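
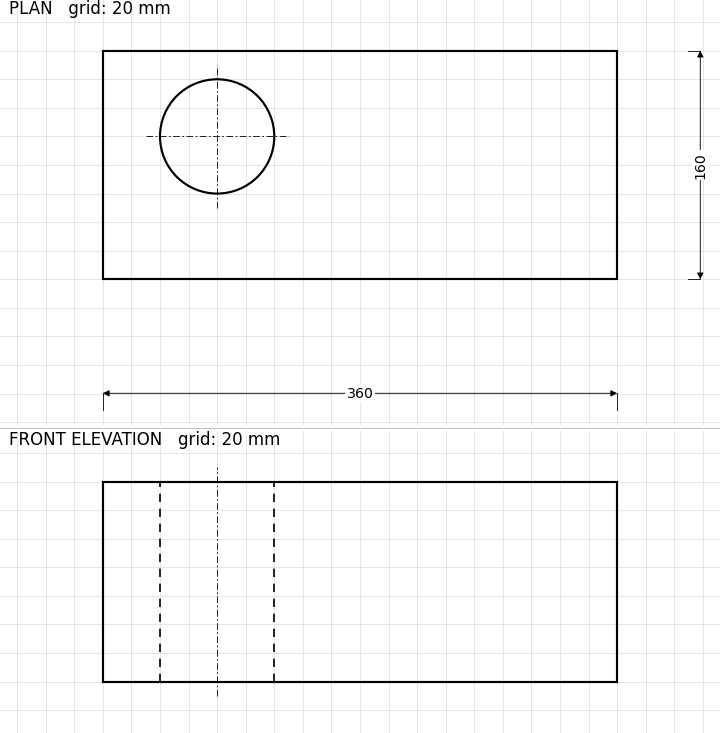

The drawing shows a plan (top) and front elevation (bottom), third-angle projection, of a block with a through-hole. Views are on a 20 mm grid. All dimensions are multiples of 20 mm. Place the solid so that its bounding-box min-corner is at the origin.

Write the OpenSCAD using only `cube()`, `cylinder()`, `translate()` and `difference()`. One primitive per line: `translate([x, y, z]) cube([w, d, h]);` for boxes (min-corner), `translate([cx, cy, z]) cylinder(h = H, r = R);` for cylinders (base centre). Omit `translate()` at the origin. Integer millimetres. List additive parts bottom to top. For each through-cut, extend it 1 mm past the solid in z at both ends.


difference() {
  cube([360, 160, 140]);
  translate([80, 100, -1]) cylinder(h = 142, r = 40);
}


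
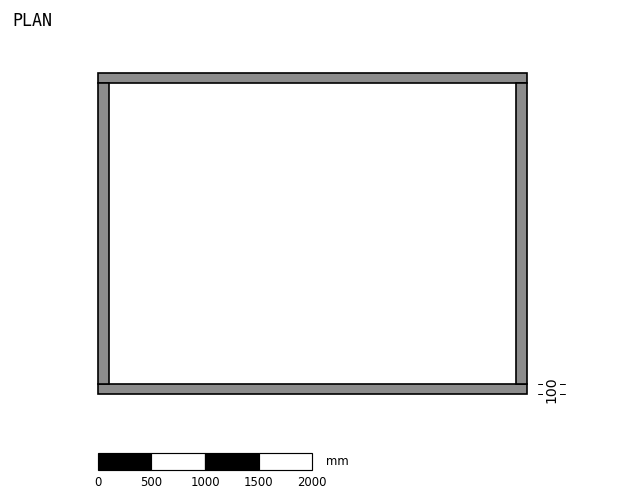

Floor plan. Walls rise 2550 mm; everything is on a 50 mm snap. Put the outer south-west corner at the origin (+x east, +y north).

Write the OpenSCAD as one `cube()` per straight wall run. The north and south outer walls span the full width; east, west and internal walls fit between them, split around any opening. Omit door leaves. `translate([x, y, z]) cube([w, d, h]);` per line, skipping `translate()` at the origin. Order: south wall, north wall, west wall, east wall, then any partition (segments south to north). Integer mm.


cube([4000, 100, 2550]);
translate([0, 2900, 0]) cube([4000, 100, 2550]);
translate([0, 100, 0]) cube([100, 2800, 2550]);
translate([3900, 100, 0]) cube([100, 2800, 2550]);


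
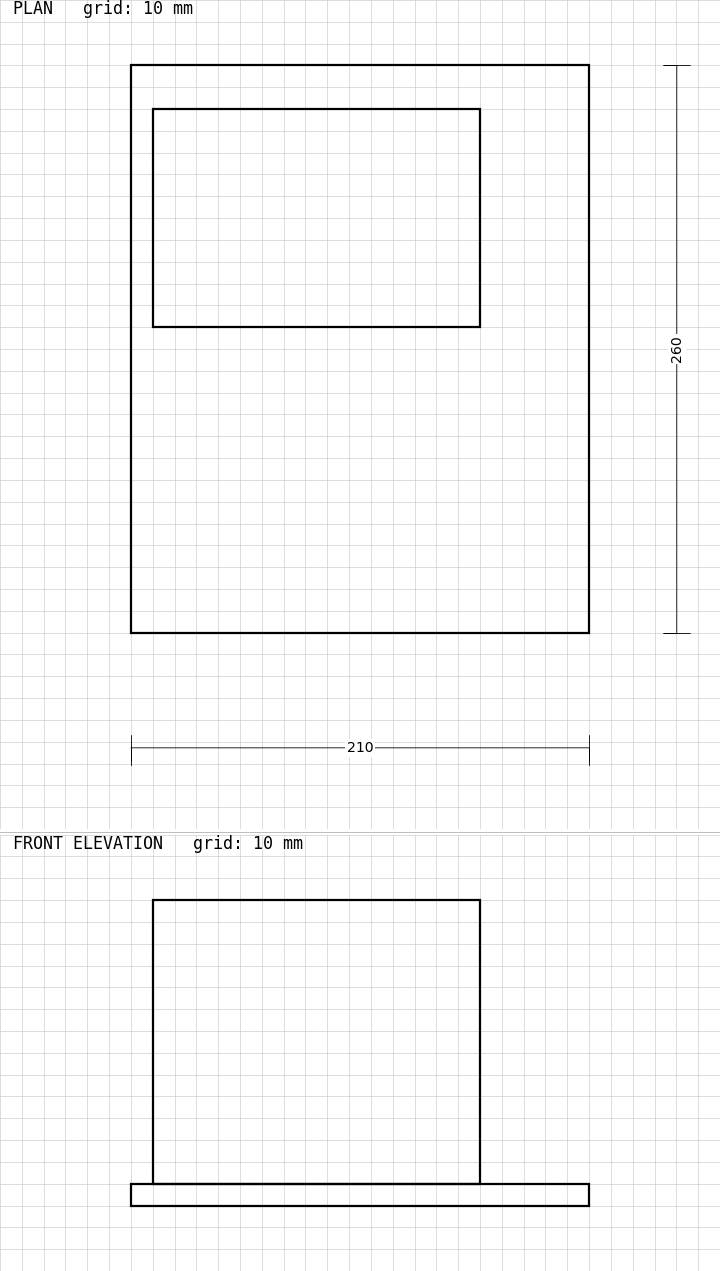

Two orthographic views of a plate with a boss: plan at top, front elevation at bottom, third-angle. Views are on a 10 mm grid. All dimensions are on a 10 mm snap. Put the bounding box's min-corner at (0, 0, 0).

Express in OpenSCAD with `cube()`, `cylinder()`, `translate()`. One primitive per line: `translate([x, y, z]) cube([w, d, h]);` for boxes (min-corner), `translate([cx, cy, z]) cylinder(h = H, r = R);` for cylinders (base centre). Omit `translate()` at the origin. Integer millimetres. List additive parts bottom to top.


cube([210, 260, 10]);
translate([10, 140, 10]) cube([150, 100, 130]);


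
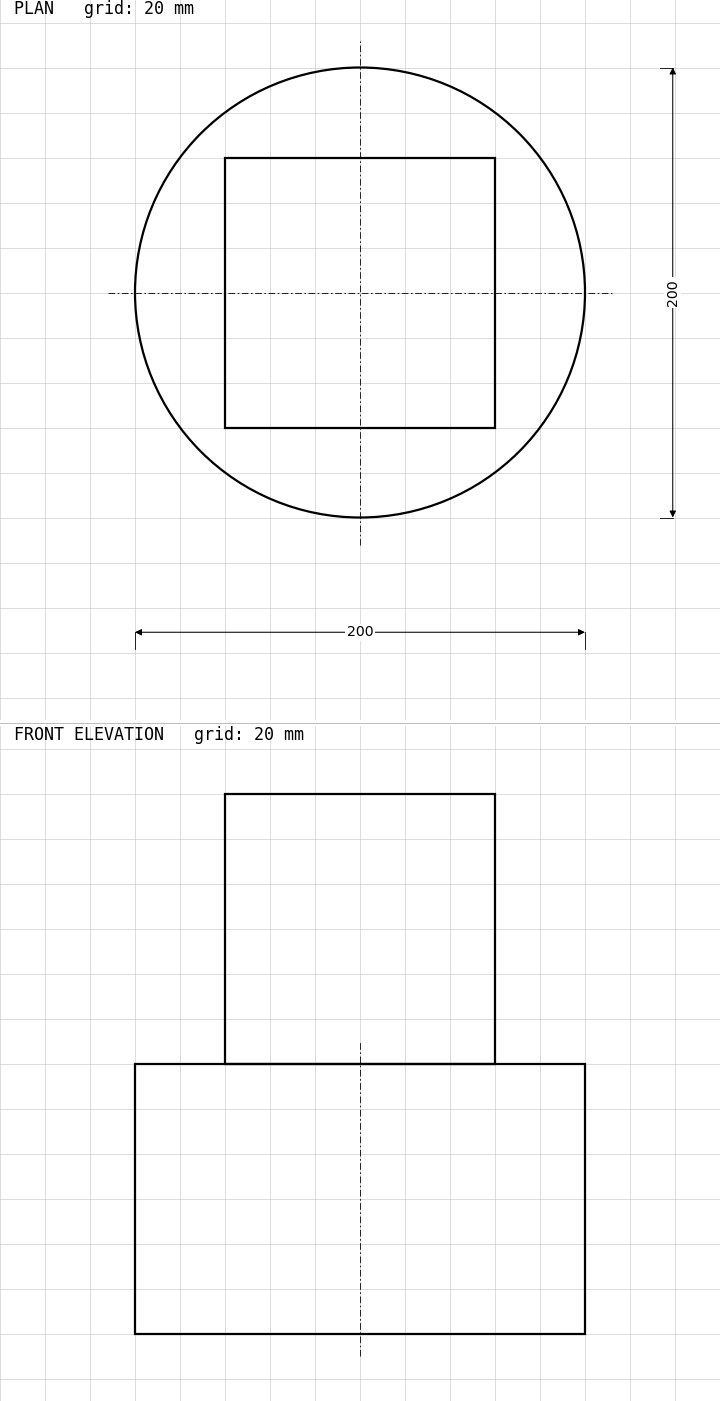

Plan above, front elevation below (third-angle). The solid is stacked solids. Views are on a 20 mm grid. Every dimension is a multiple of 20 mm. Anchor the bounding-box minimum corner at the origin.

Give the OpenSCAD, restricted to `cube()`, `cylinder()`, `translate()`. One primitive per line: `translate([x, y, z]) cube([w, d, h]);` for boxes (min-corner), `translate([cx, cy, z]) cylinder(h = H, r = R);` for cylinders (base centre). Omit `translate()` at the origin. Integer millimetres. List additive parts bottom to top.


translate([100, 100, 0]) cylinder(h = 120, r = 100);
translate([40, 40, 120]) cube([120, 120, 120]);


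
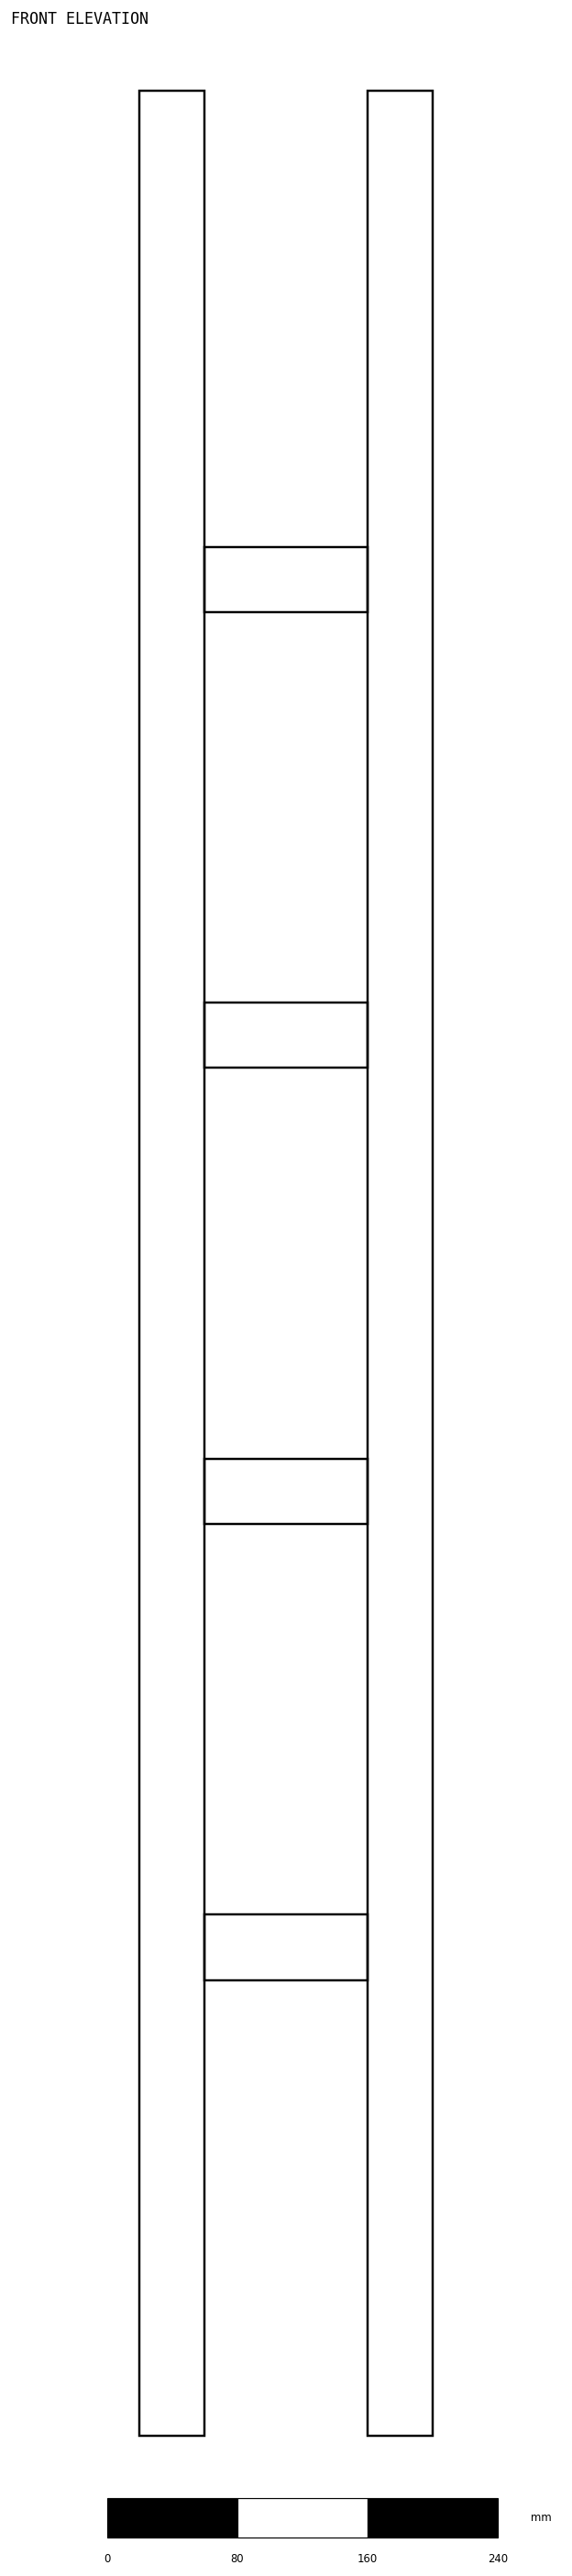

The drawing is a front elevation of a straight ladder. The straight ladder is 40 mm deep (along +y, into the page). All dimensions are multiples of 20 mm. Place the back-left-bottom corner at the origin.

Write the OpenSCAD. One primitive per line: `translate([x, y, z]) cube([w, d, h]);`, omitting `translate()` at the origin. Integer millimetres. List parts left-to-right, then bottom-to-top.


cube([40, 40, 1440]);
translate([40, 0, 280]) cube([100, 40, 40]);
translate([40, 0, 560]) cube([100, 40, 40]);
translate([40, 0, 840]) cube([100, 40, 40]);
translate([40, 0, 1120]) cube([100, 40, 40]);
translate([140, 0, 0]) cube([40, 40, 1440]);


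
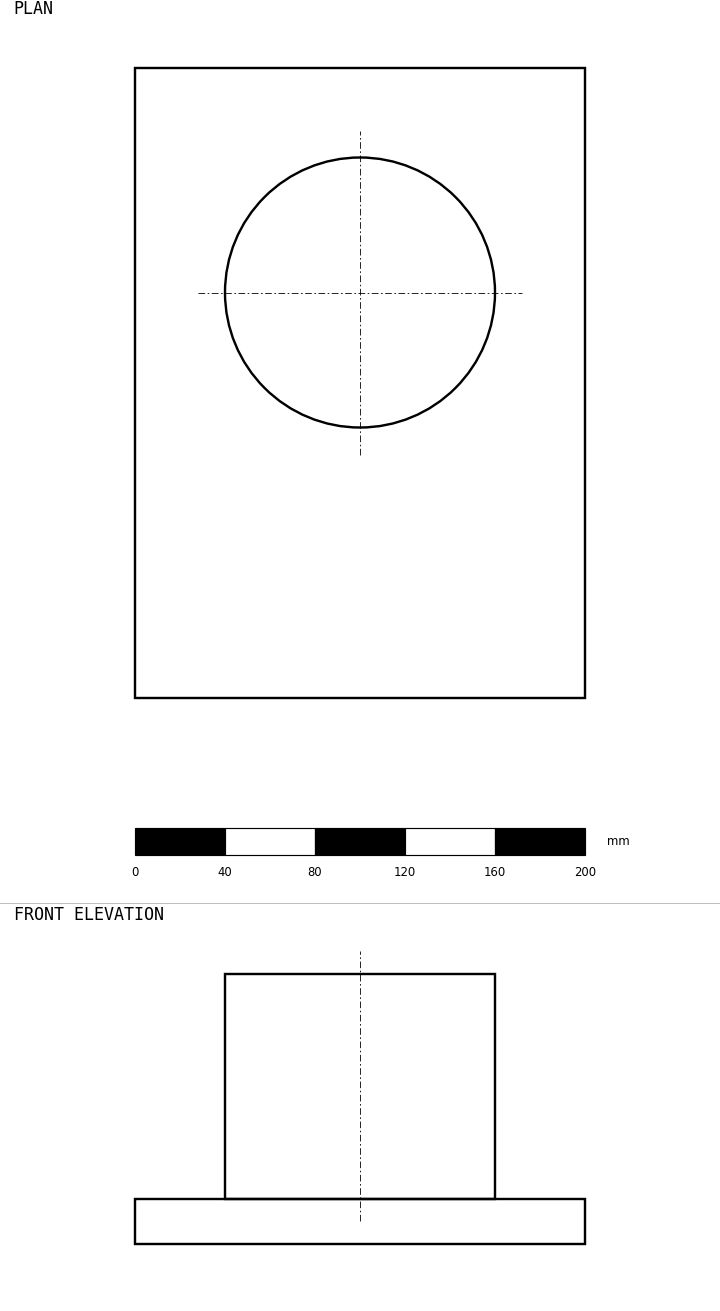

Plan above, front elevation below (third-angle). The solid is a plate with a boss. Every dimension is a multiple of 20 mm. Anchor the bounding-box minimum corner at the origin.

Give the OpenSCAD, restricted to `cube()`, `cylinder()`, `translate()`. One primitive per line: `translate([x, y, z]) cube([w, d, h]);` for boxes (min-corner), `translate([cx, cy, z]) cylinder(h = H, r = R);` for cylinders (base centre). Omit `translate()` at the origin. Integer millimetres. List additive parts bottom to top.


cube([200, 280, 20]);
translate([100, 180, 20]) cylinder(h = 100, r = 60);


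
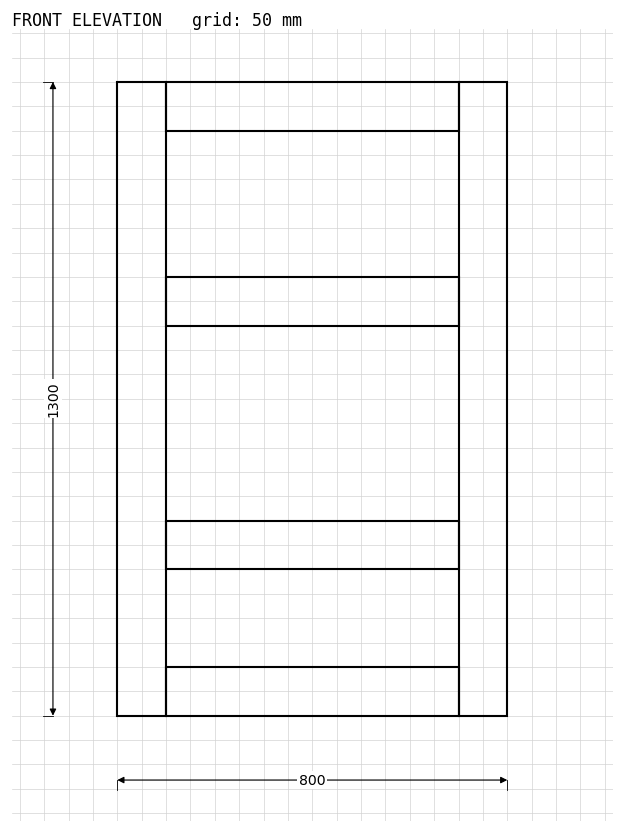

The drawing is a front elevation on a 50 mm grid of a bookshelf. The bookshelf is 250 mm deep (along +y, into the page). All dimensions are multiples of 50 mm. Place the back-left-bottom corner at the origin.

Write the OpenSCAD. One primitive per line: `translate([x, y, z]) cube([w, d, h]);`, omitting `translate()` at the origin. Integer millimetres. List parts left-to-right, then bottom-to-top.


cube([100, 250, 1300]);
translate([100, 0, 0]) cube([600, 250, 100]);
translate([100, 0, 300]) cube([600, 250, 100]);
translate([100, 0, 800]) cube([600, 250, 100]);
translate([100, 0, 1200]) cube([600, 250, 100]);
translate([700, 0, 0]) cube([100, 250, 1300]);


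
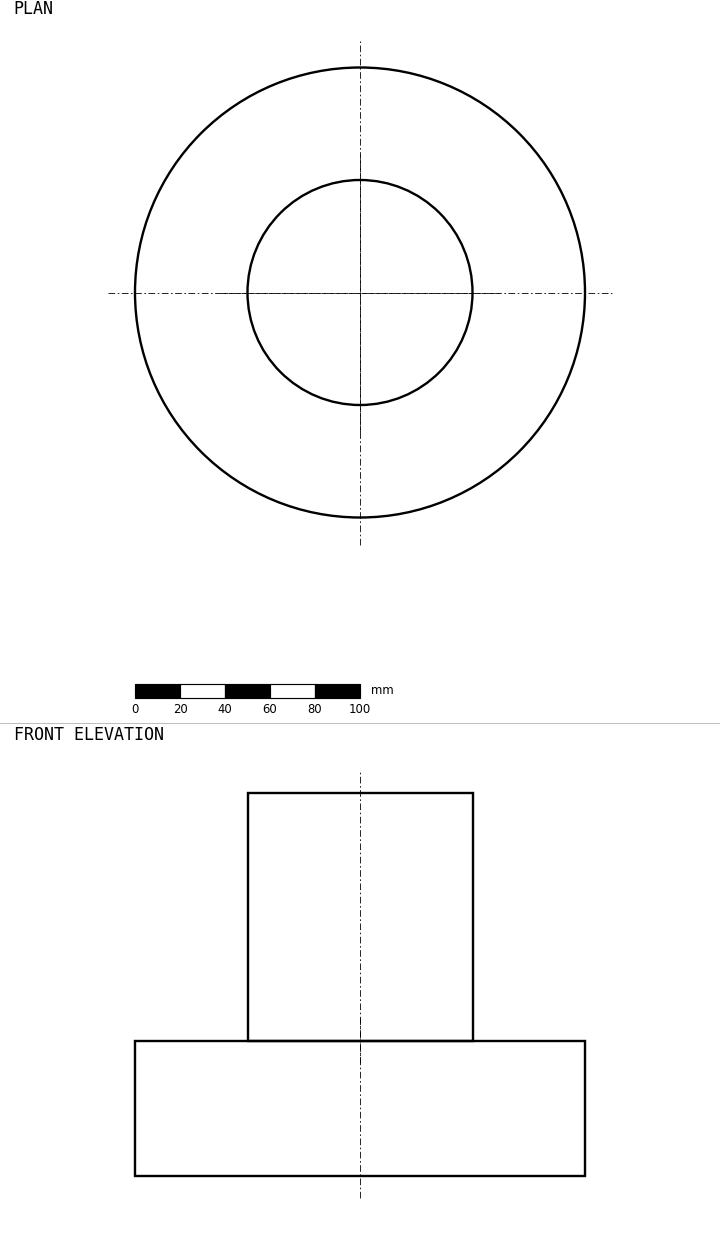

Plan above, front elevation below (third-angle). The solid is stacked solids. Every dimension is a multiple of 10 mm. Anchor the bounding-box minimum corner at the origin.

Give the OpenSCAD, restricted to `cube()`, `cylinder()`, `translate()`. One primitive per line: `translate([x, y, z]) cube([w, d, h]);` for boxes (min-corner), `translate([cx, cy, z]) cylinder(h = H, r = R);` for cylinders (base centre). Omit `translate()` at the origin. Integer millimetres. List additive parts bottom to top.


translate([100, 100, 0]) cylinder(h = 60, r = 100);
translate([100, 100, 60]) cylinder(h = 110, r = 50);


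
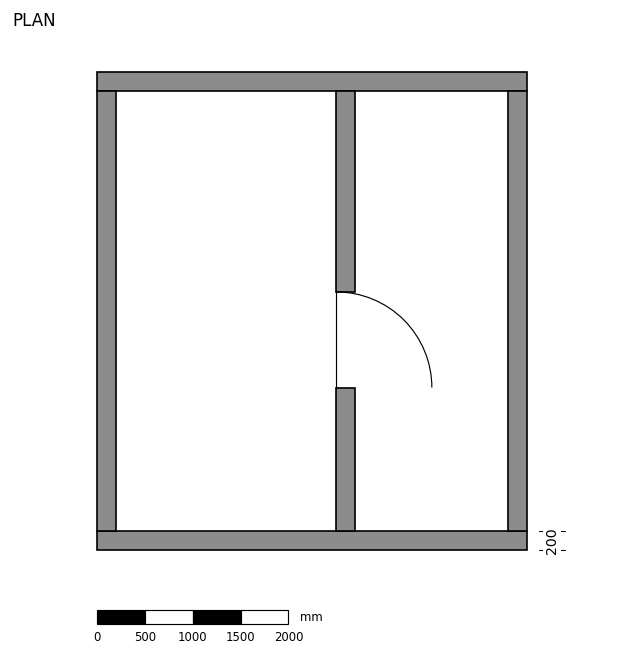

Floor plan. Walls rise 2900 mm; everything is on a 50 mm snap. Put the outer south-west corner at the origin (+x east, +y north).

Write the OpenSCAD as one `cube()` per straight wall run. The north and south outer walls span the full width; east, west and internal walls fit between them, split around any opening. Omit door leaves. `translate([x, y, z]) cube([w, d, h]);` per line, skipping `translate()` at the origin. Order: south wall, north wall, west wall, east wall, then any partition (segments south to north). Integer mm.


cube([4500, 200, 2900]);
translate([0, 4800, 0]) cube([4500, 200, 2900]);
translate([0, 200, 0]) cube([200, 4600, 2900]);
translate([4300, 200, 0]) cube([200, 4600, 2900]);
translate([2500, 200, 0]) cube([200, 1500, 2900]);
translate([2500, 2700, 0]) cube([200, 2100, 2900]);


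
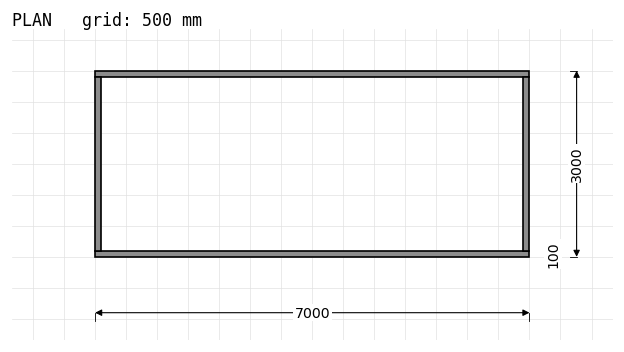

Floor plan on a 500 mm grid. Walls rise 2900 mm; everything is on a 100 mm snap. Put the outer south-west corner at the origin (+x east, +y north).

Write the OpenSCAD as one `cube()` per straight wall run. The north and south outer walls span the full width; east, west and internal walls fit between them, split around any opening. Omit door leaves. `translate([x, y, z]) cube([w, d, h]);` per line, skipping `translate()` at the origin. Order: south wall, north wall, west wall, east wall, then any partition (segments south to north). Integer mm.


cube([7000, 100, 2900]);
translate([0, 2900, 0]) cube([7000, 100, 2900]);
translate([0, 100, 0]) cube([100, 2800, 2900]);
translate([6900, 100, 0]) cube([100, 2800, 2900]);


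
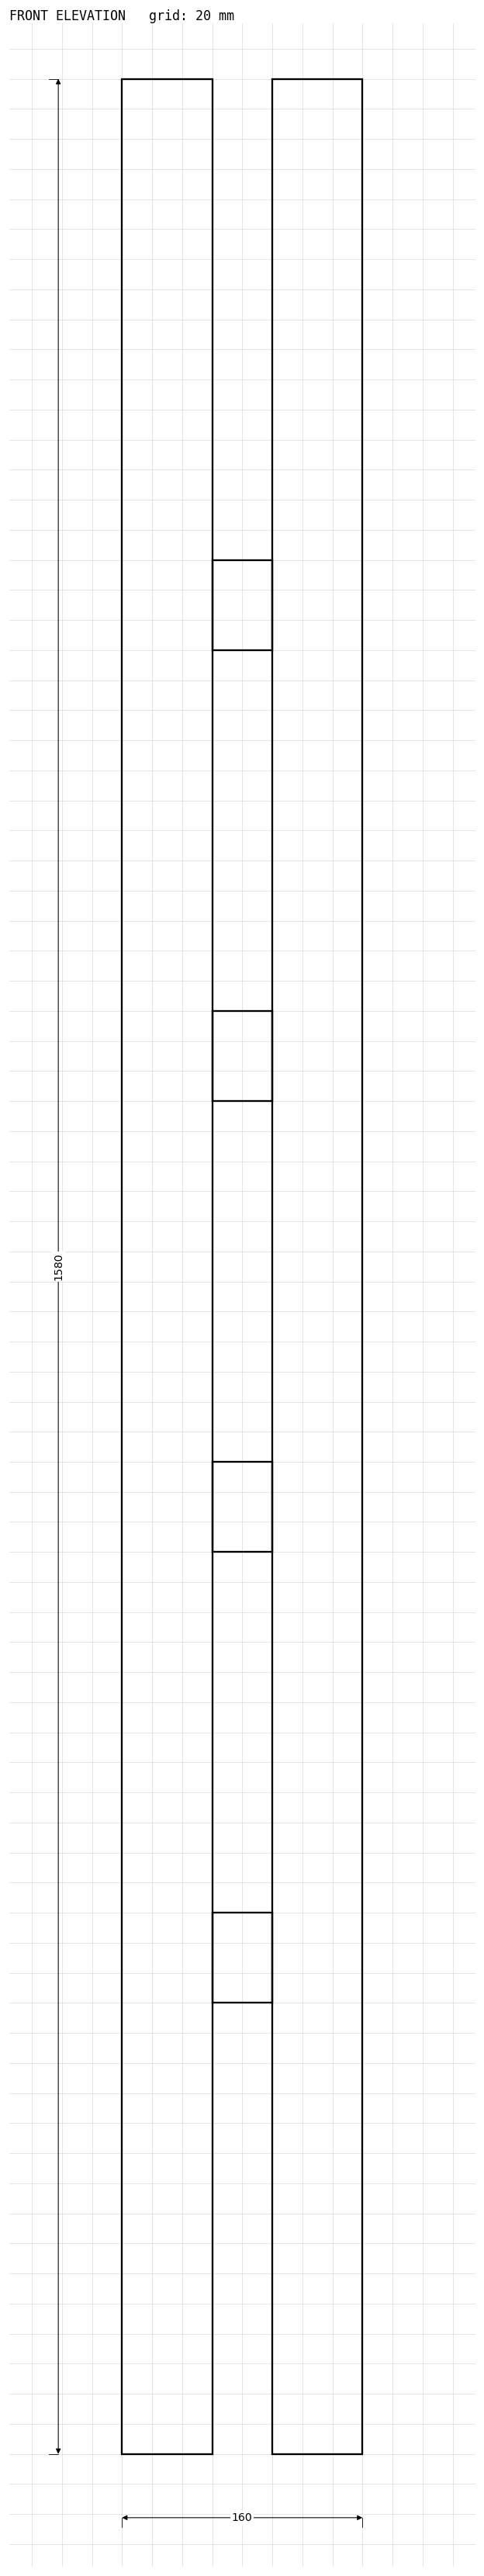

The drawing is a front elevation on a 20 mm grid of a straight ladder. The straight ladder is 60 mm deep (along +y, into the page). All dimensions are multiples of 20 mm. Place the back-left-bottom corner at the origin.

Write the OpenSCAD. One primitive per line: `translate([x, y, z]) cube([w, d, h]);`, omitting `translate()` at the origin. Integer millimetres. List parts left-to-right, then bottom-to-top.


cube([60, 60, 1580]);
translate([60, 0, 300]) cube([40, 60, 60]);
translate([60, 0, 600]) cube([40, 60, 60]);
translate([60, 0, 900]) cube([40, 60, 60]);
translate([60, 0, 1200]) cube([40, 60, 60]);
translate([100, 0, 0]) cube([60, 60, 1580]);


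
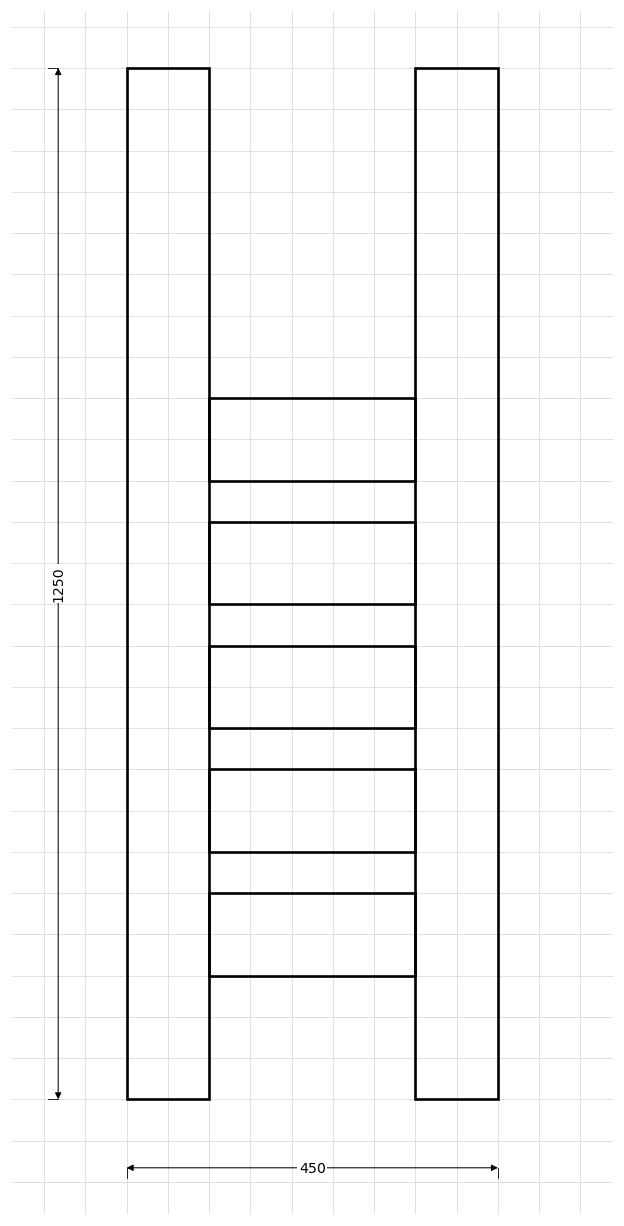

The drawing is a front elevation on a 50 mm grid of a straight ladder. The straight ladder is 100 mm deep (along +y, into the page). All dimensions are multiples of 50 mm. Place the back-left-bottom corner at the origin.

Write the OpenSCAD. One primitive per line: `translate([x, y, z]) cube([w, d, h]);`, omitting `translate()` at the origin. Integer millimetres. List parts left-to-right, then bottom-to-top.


cube([100, 100, 1250]);
translate([100, 0, 150]) cube([250, 100, 100]);
translate([100, 0, 300]) cube([250, 100, 100]);
translate([100, 0, 450]) cube([250, 100, 100]);
translate([100, 0, 600]) cube([250, 100, 100]);
translate([100, 0, 750]) cube([250, 100, 100]);
translate([350, 0, 0]) cube([100, 100, 1250]);


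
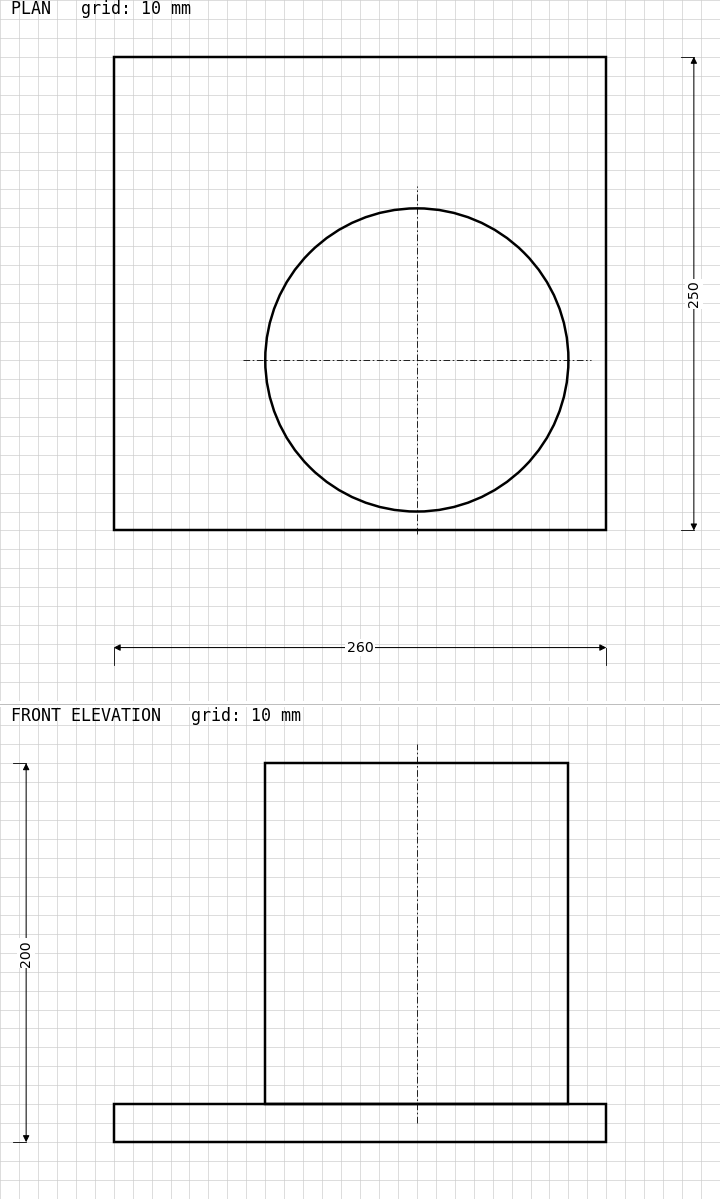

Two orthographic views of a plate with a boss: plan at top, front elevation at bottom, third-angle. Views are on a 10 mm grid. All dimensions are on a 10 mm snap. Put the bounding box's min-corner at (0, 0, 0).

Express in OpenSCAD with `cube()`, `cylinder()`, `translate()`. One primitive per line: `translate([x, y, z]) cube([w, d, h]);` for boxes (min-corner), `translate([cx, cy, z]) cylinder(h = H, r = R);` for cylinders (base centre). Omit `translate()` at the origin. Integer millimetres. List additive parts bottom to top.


cube([260, 250, 20]);
translate([160, 90, 20]) cylinder(h = 180, r = 80);


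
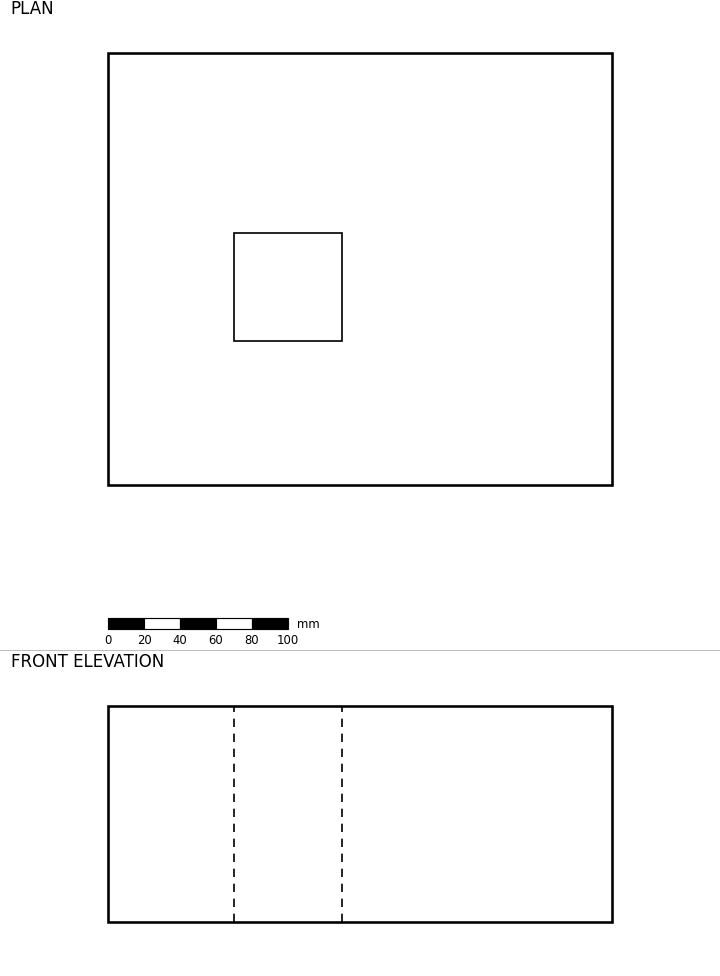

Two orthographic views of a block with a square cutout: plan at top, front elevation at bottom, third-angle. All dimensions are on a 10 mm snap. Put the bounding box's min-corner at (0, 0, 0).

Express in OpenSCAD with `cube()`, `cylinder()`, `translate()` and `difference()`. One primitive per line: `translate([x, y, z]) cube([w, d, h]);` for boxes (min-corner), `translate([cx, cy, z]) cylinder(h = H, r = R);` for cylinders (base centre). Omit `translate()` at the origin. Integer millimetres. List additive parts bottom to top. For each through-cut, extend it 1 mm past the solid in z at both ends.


difference() {
  cube([280, 240, 120]);
  translate([70, 80, -1]) cube([60, 60, 122]);
}


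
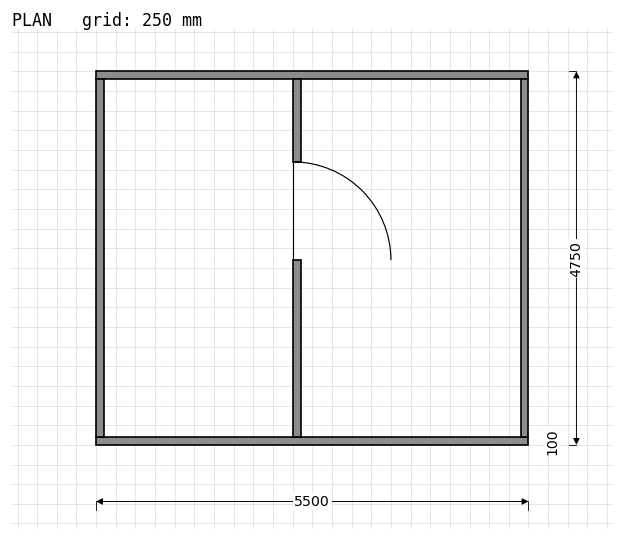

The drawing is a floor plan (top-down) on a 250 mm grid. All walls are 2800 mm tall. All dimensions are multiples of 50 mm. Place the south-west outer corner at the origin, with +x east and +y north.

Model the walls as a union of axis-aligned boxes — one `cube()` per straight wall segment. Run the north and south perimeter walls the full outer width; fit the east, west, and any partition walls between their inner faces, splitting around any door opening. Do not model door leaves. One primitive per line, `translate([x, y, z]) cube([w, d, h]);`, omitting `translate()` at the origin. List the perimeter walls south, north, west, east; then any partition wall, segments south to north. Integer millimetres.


cube([5500, 100, 2800]);
translate([0, 4650, 0]) cube([5500, 100, 2800]);
translate([0, 100, 0]) cube([100, 4550, 2800]);
translate([5400, 100, 0]) cube([100, 4550, 2800]);
translate([2500, 100, 0]) cube([100, 2250, 2800]);
translate([2500, 3600, 0]) cube([100, 1050, 2800]);


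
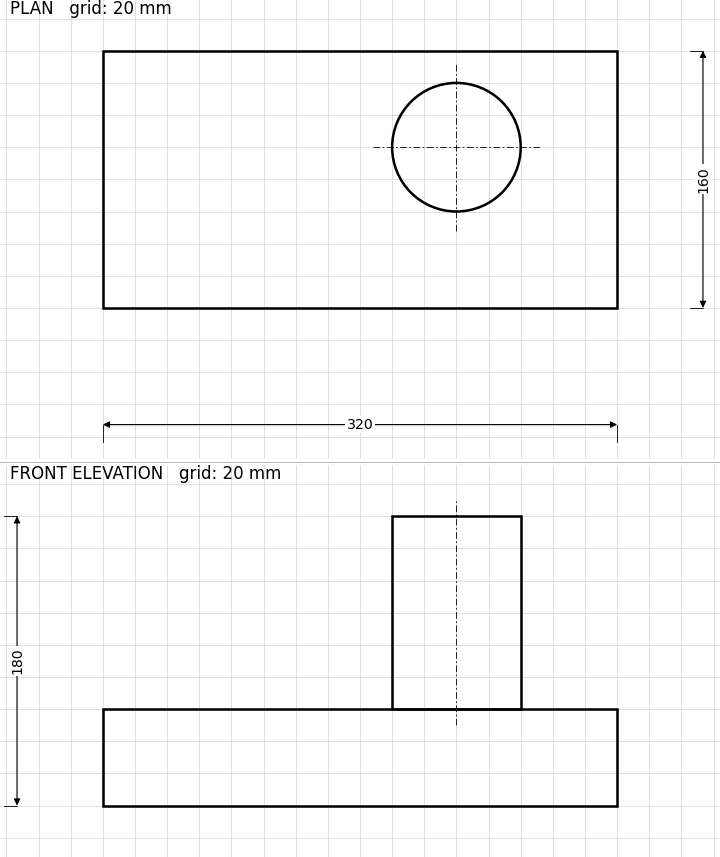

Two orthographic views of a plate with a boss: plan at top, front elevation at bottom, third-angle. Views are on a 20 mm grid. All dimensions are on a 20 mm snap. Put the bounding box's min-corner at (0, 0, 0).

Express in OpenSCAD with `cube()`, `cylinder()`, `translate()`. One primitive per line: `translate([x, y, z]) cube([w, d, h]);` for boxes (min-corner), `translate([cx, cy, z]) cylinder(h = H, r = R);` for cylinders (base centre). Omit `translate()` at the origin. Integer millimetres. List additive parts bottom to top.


cube([320, 160, 60]);
translate([220, 100, 60]) cylinder(h = 120, r = 40);


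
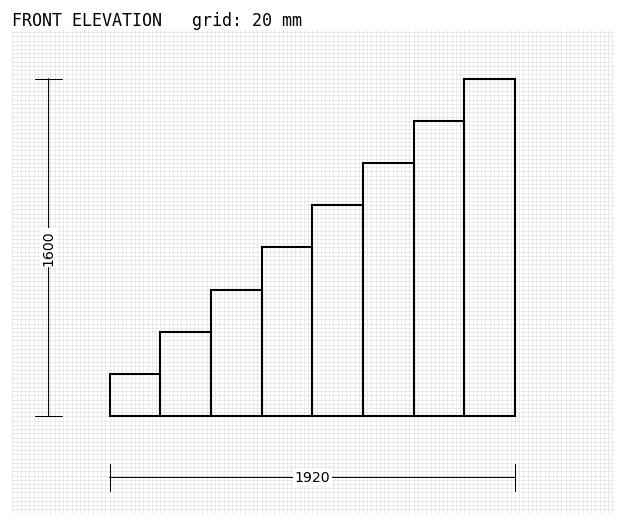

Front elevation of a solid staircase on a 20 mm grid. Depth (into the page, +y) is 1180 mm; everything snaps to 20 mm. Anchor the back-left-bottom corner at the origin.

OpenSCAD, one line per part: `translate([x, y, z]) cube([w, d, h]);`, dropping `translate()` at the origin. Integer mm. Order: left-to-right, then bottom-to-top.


cube([240, 1180, 200]);
translate([240, 0, 0]) cube([240, 1180, 400]);
translate([480, 0, 0]) cube([240, 1180, 600]);
translate([720, 0, 0]) cube([240, 1180, 800]);
translate([960, 0, 0]) cube([240, 1180, 1000]);
translate([1200, 0, 0]) cube([240, 1180, 1200]);
translate([1440, 0, 0]) cube([240, 1180, 1400]);
translate([1680, 0, 0]) cube([240, 1180, 1600]);


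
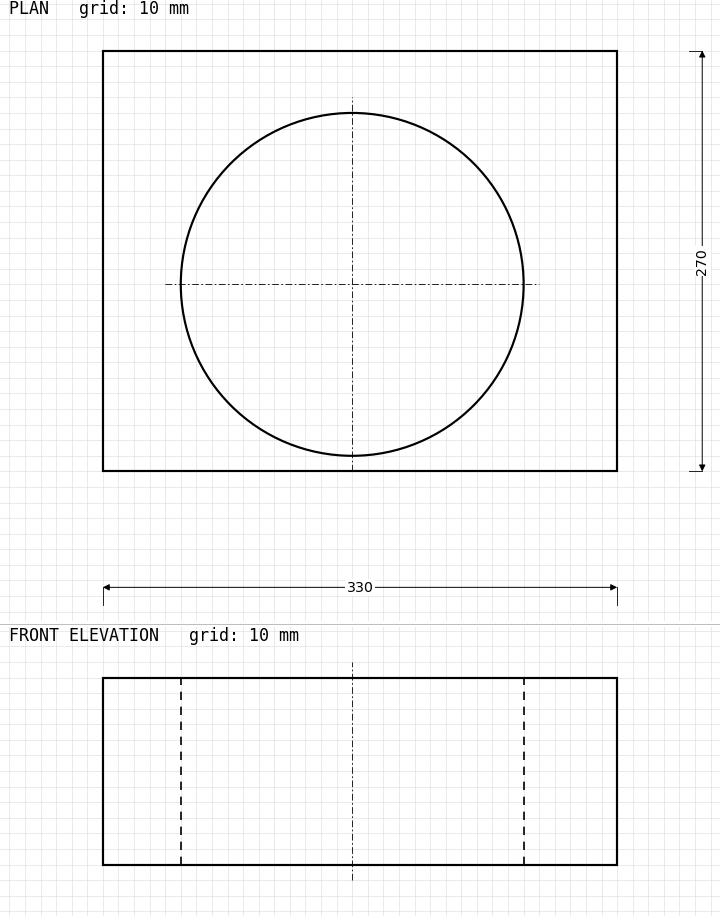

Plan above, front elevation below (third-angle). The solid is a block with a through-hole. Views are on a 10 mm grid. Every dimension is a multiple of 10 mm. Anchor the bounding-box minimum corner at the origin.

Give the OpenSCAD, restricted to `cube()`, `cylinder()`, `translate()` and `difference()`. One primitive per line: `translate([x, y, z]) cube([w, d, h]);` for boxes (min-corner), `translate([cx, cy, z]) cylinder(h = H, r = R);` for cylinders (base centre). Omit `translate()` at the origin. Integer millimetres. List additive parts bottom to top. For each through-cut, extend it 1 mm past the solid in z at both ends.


difference() {
  cube([330, 270, 120]);
  translate([160, 120, -1]) cylinder(h = 122, r = 110);
}


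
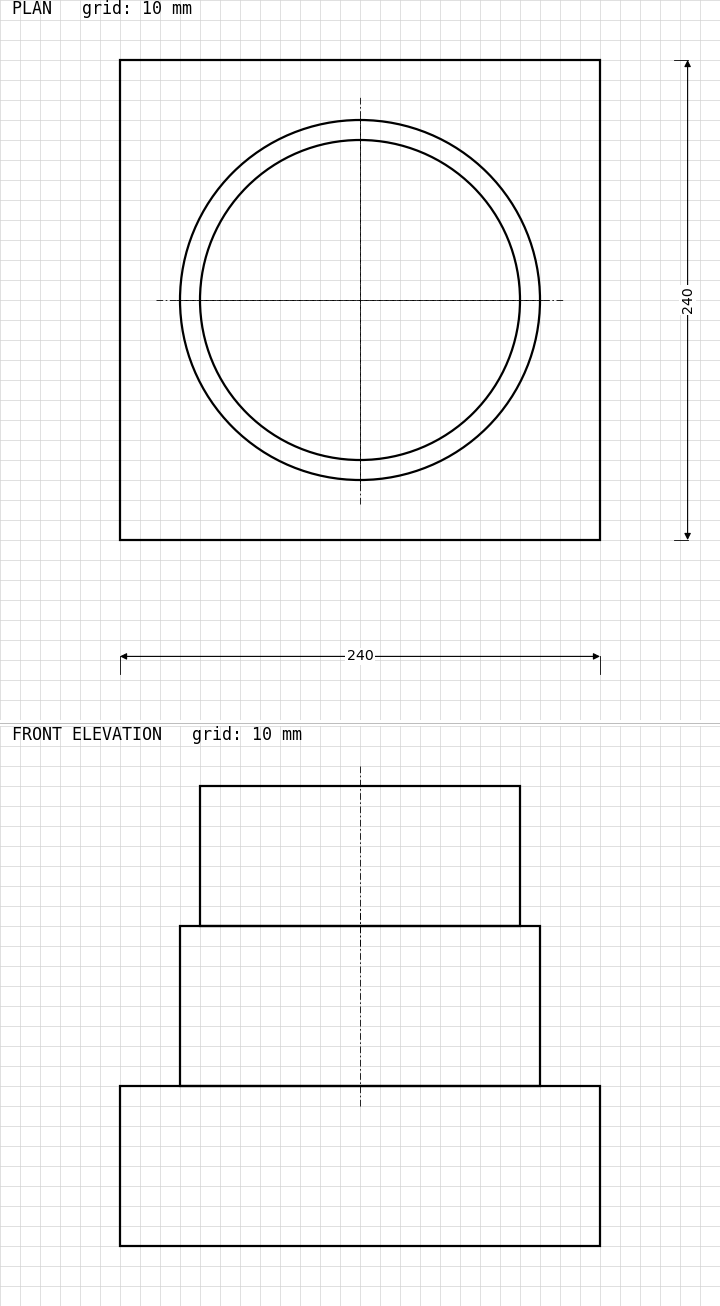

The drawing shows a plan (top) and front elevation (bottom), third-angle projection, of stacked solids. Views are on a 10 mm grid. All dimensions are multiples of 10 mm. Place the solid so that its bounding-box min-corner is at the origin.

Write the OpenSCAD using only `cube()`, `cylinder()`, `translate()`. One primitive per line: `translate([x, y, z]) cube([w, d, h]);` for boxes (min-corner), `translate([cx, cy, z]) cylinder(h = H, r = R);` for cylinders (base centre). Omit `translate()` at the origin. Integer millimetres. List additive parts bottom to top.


cube([240, 240, 80]);
translate([120, 120, 80]) cylinder(h = 80, r = 90);
translate([120, 120, 160]) cylinder(h = 70, r = 80);


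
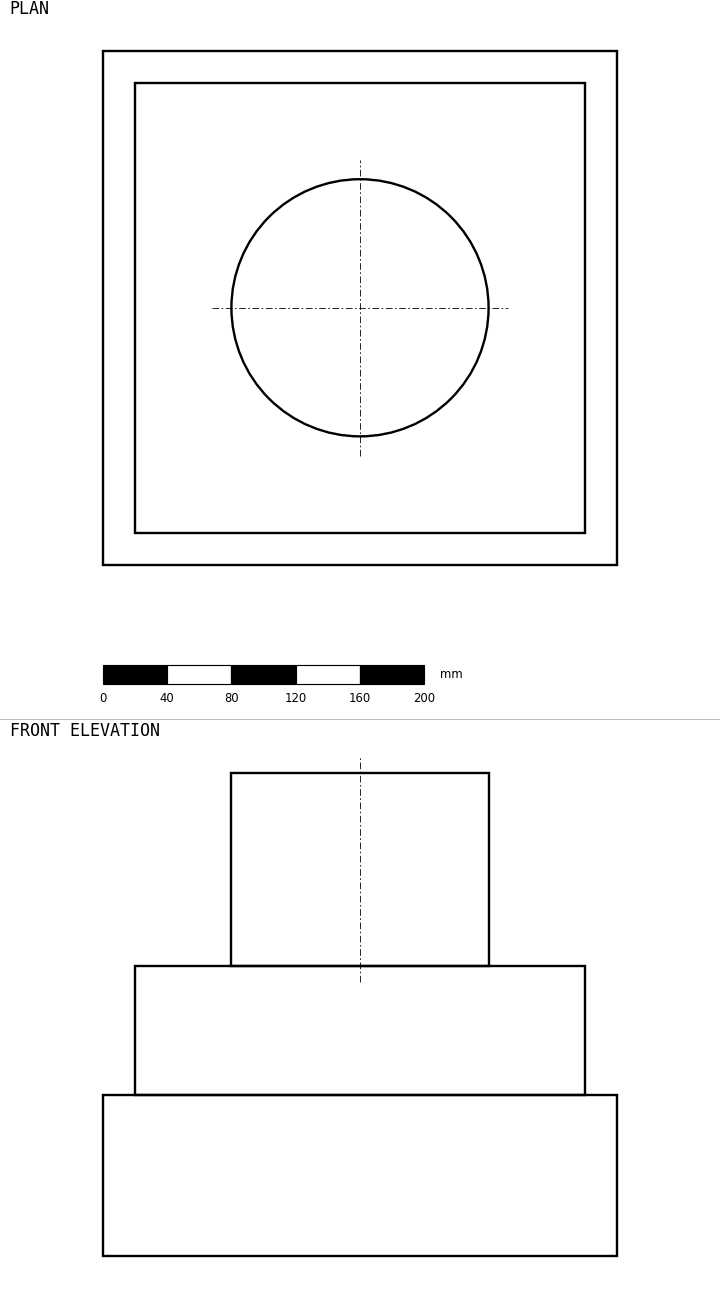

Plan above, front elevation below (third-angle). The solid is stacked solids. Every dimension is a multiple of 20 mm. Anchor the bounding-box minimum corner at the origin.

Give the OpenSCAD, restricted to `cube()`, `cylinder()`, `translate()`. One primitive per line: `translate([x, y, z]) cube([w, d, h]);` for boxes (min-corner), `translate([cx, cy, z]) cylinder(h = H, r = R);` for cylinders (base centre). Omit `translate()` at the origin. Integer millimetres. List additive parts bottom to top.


cube([320, 320, 100]);
translate([20, 20, 100]) cube([280, 280, 80]);
translate([160, 160, 180]) cylinder(h = 120, r = 80);


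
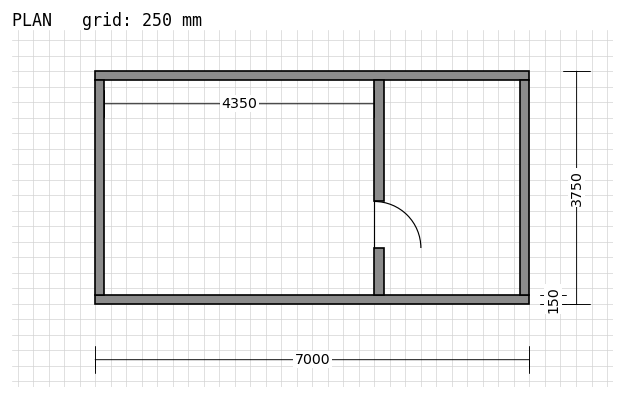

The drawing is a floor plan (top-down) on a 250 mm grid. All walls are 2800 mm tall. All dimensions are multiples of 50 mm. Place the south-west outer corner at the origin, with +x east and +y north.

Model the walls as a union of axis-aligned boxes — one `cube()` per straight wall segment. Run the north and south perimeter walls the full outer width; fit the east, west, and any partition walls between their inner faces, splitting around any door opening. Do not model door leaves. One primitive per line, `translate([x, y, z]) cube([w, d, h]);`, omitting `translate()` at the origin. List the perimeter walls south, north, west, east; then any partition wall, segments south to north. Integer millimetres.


cube([7000, 150, 2800]);
translate([0, 3600, 0]) cube([7000, 150, 2800]);
translate([0, 150, 0]) cube([150, 3450, 2800]);
translate([6850, 150, 0]) cube([150, 3450, 2800]);
translate([4500, 150, 0]) cube([150, 750, 2800]);
translate([4500, 1650, 0]) cube([150, 1950, 2800]);


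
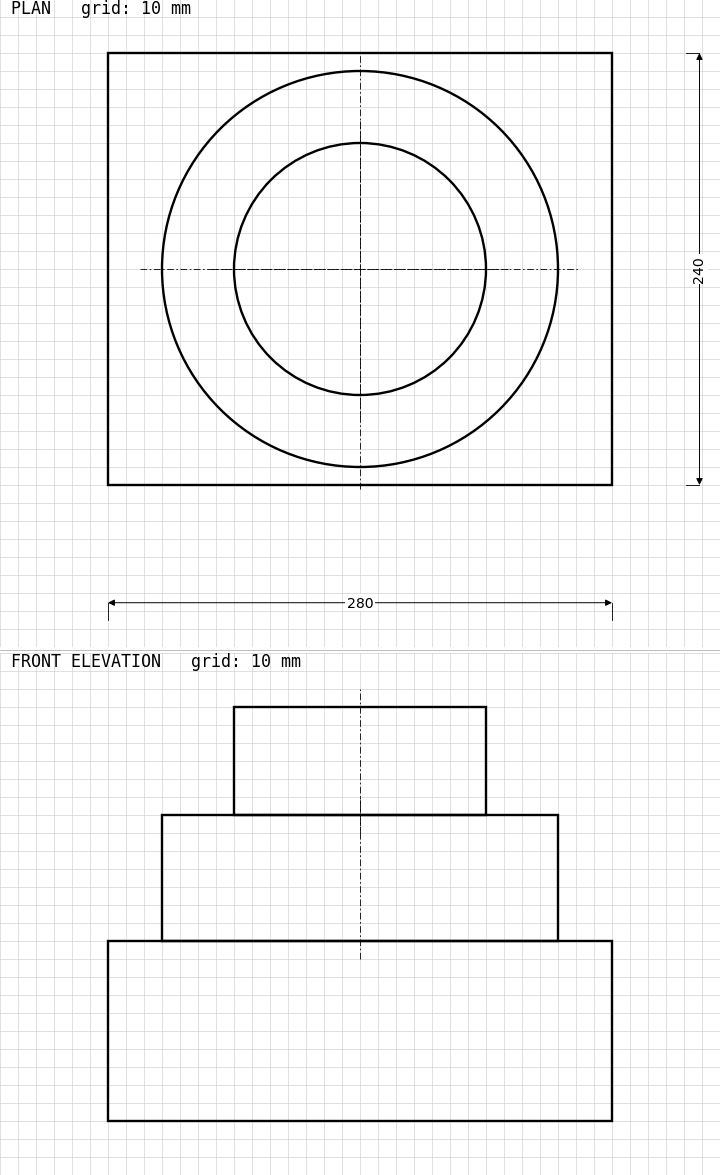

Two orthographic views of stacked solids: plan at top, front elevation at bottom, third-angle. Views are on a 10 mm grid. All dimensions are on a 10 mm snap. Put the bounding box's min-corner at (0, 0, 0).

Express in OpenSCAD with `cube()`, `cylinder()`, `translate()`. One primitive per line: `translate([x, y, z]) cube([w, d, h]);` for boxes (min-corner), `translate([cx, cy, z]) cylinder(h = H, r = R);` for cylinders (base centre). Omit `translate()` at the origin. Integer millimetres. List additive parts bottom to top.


cube([280, 240, 100]);
translate([140, 120, 100]) cylinder(h = 70, r = 110);
translate([140, 120, 170]) cylinder(h = 60, r = 70);


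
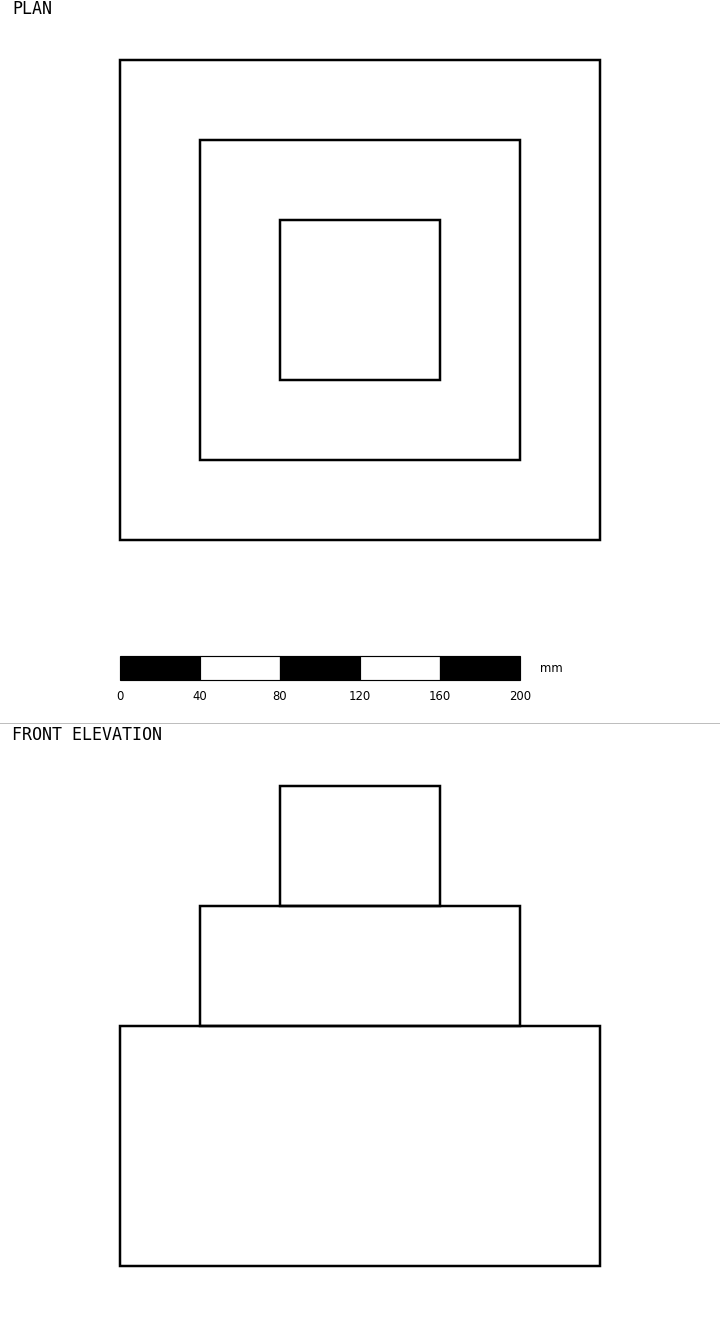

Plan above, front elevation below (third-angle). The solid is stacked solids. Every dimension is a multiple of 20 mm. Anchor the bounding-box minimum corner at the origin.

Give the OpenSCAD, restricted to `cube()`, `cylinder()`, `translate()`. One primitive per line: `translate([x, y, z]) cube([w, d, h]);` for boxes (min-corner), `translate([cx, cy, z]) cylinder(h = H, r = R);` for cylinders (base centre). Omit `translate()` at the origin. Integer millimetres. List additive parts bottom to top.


cube([240, 240, 120]);
translate([40, 40, 120]) cube([160, 160, 60]);
translate([80, 80, 180]) cube([80, 80, 60]);


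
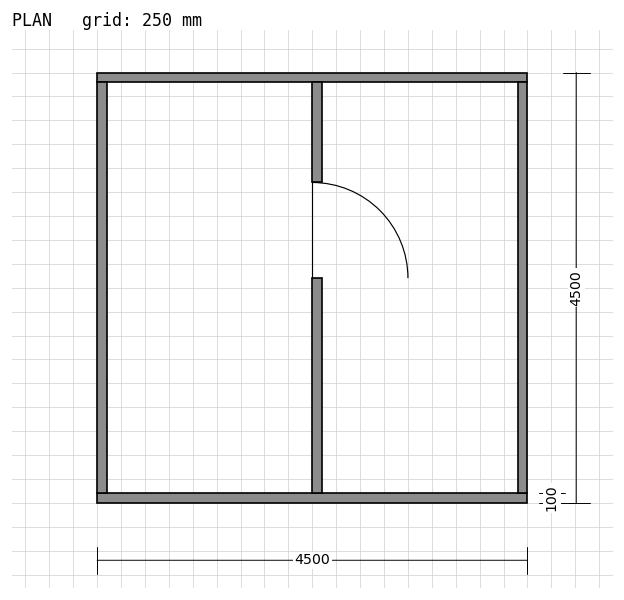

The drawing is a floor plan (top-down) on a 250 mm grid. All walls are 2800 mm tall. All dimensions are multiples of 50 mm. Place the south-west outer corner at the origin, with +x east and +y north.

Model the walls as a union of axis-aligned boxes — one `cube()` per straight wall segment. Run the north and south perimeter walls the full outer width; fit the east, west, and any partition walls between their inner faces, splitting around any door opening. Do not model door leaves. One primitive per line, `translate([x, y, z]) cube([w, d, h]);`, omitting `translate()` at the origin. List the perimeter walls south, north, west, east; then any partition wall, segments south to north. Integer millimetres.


cube([4500, 100, 2800]);
translate([0, 4400, 0]) cube([4500, 100, 2800]);
translate([0, 100, 0]) cube([100, 4300, 2800]);
translate([4400, 100, 0]) cube([100, 4300, 2800]);
translate([2250, 100, 0]) cube([100, 2250, 2800]);
translate([2250, 3350, 0]) cube([100, 1050, 2800]);


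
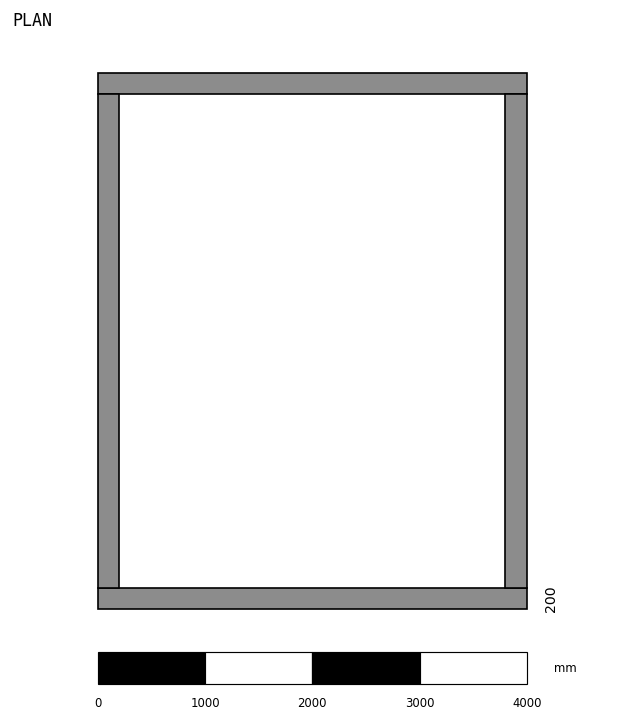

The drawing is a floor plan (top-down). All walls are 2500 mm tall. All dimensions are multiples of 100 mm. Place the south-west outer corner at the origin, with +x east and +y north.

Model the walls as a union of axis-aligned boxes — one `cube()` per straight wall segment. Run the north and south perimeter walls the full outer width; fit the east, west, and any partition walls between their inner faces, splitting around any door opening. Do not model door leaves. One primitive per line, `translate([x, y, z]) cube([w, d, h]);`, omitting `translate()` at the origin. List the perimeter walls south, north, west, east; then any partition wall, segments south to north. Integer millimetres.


cube([4000, 200, 2500]);
translate([0, 4800, 0]) cube([4000, 200, 2500]);
translate([0, 200, 0]) cube([200, 4600, 2500]);
translate([3800, 200, 0]) cube([200, 4600, 2500]);


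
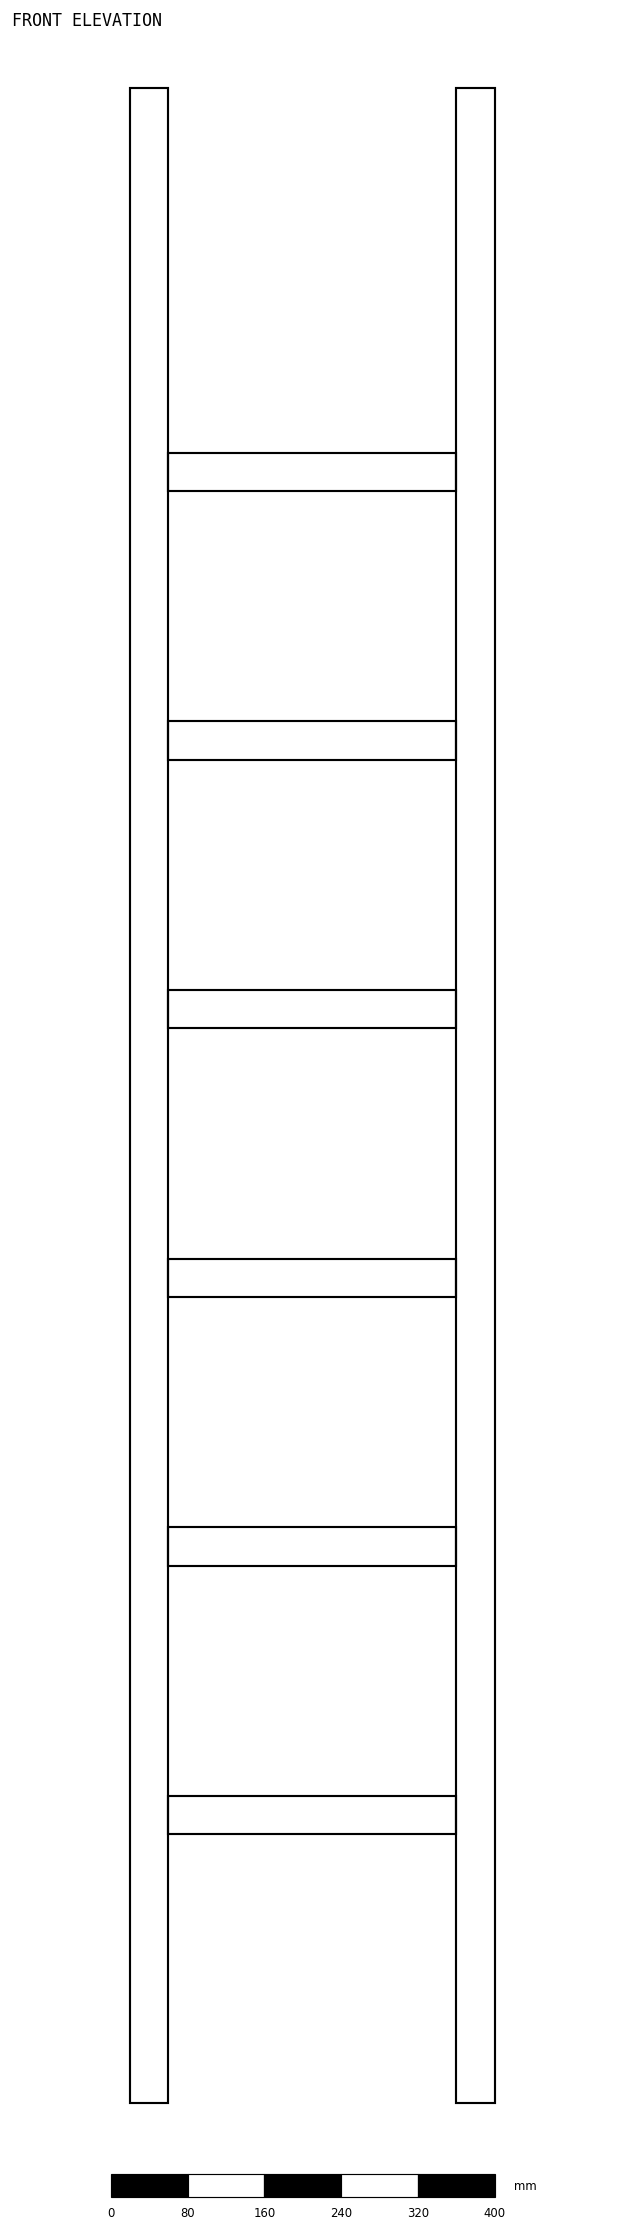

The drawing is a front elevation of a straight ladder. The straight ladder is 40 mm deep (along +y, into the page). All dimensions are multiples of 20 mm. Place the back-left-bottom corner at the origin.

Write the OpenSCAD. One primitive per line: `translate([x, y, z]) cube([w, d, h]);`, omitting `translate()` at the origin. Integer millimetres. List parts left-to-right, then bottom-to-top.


cube([40, 40, 2100]);
translate([40, 0, 280]) cube([300, 40, 40]);
translate([40, 0, 560]) cube([300, 40, 40]);
translate([40, 0, 840]) cube([300, 40, 40]);
translate([40, 0, 1120]) cube([300, 40, 40]);
translate([40, 0, 1400]) cube([300, 40, 40]);
translate([40, 0, 1680]) cube([300, 40, 40]);
translate([340, 0, 0]) cube([40, 40, 2100]);


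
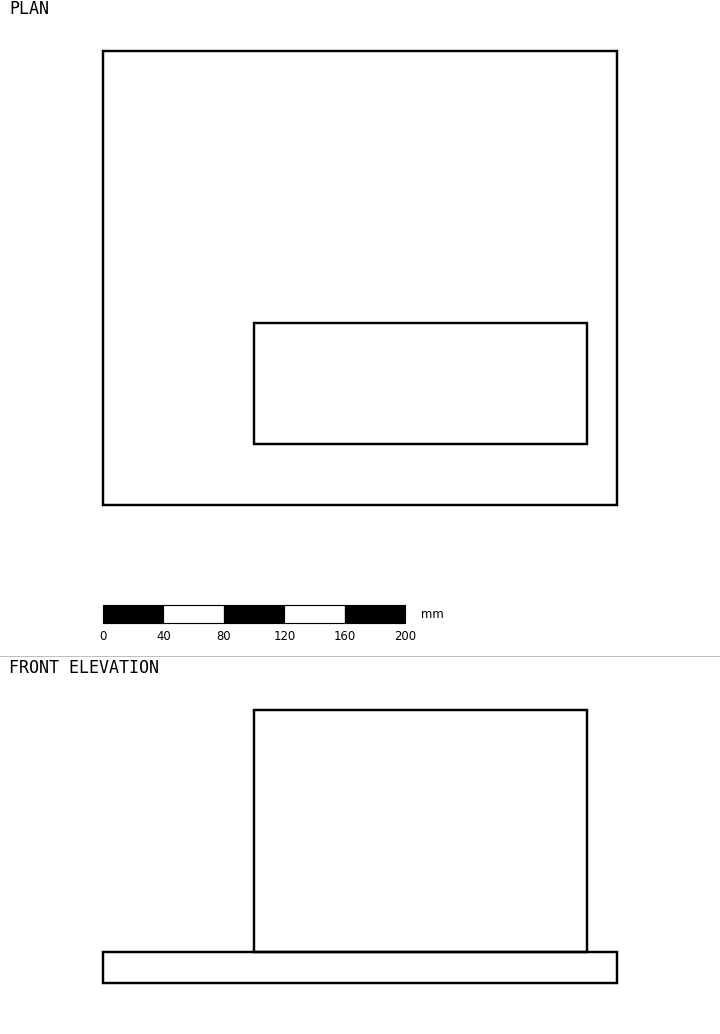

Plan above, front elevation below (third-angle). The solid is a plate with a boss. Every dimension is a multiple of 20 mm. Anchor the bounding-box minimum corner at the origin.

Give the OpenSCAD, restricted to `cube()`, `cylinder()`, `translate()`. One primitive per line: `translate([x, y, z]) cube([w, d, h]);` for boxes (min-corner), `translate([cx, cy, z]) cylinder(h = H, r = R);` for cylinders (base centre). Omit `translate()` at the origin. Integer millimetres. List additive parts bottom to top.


cube([340, 300, 20]);
translate([100, 40, 20]) cube([220, 80, 160]);


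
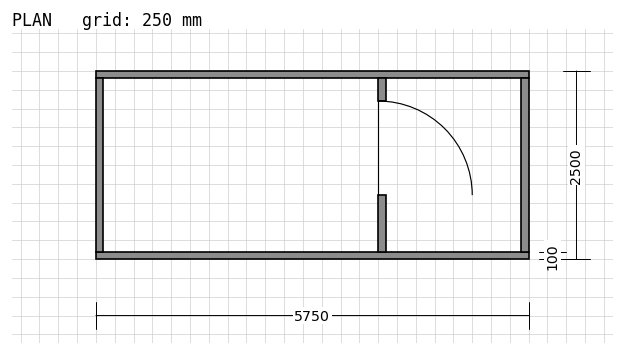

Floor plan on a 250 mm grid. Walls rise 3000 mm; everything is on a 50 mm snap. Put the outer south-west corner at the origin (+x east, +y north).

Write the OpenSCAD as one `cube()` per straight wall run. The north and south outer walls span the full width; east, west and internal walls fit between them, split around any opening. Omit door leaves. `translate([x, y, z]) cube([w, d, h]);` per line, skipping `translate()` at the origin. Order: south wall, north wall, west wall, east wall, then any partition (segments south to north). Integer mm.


cube([5750, 100, 3000]);
translate([0, 2400, 0]) cube([5750, 100, 3000]);
translate([0, 100, 0]) cube([100, 2300, 3000]);
translate([5650, 100, 0]) cube([100, 2300, 3000]);
translate([3750, 100, 0]) cube([100, 750, 3000]);
translate([3750, 2100, 0]) cube([100, 300, 3000]);


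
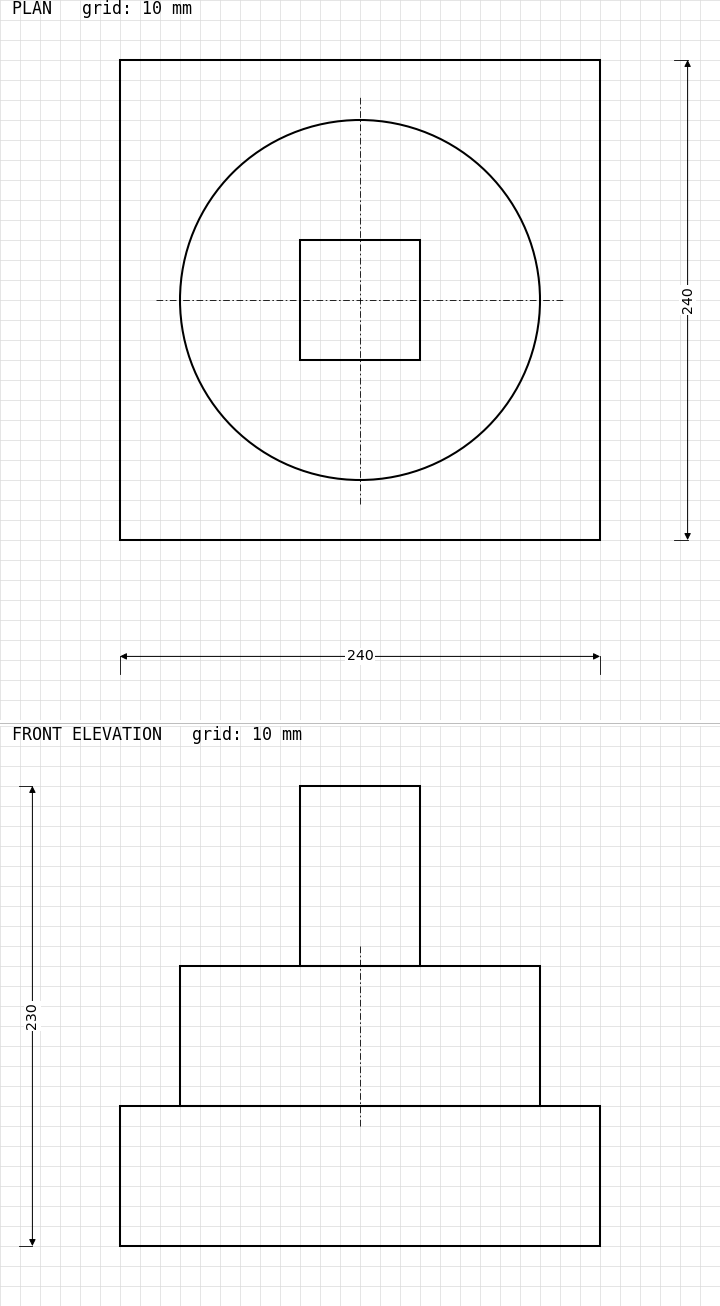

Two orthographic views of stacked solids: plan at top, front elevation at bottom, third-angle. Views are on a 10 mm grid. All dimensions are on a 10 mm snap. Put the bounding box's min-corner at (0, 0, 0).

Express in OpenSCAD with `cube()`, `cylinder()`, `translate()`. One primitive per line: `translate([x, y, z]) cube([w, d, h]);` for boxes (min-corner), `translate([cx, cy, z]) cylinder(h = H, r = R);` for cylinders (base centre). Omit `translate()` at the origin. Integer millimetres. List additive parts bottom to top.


cube([240, 240, 70]);
translate([120, 120, 70]) cylinder(h = 70, r = 90);
translate([90, 90, 140]) cube([60, 60, 90]);


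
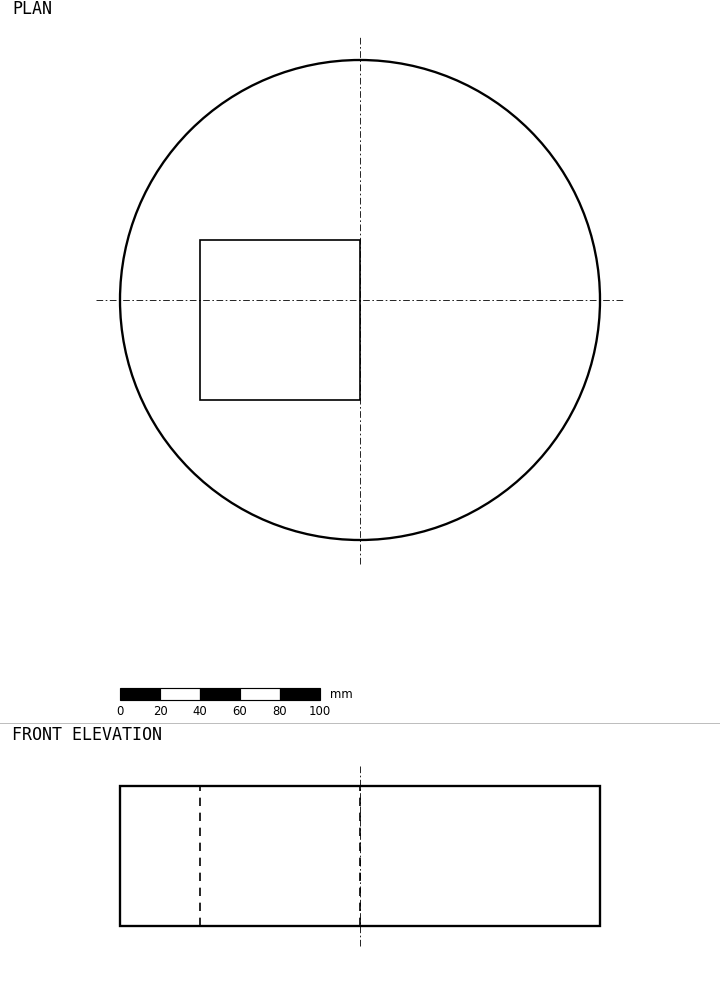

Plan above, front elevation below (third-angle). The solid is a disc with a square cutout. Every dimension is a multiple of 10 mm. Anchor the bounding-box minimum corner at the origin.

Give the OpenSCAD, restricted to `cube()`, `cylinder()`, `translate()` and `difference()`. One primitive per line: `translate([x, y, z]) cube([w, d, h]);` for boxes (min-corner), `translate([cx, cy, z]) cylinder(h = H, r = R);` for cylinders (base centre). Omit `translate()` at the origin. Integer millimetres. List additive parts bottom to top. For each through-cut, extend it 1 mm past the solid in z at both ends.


difference() {
  translate([120, 120, 0]) cylinder(h = 70, r = 120);
  translate([40, 70, -1]) cube([80, 80, 72]);
}


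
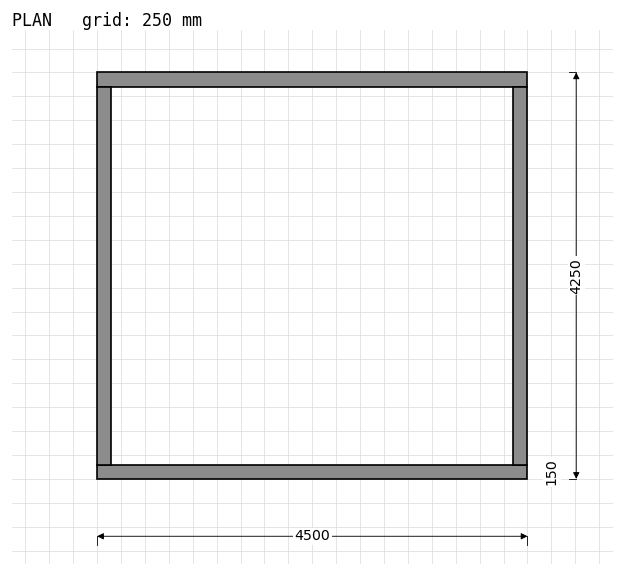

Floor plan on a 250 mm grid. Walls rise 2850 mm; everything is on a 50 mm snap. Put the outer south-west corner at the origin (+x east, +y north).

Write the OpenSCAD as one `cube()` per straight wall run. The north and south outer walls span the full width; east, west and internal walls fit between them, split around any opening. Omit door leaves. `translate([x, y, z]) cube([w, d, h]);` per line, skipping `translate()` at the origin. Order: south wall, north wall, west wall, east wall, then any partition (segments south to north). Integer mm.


cube([4500, 150, 2850]);
translate([0, 4100, 0]) cube([4500, 150, 2850]);
translate([0, 150, 0]) cube([150, 3950, 2850]);
translate([4350, 150, 0]) cube([150, 3950, 2850]);


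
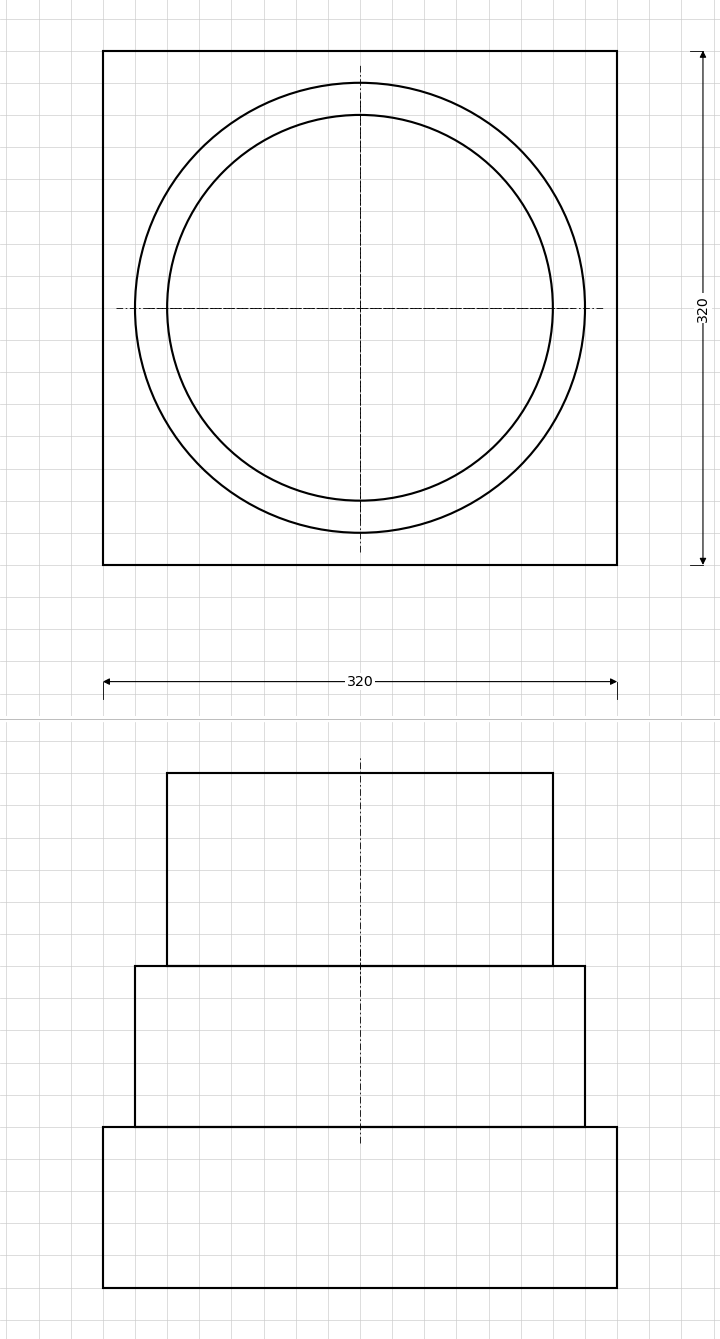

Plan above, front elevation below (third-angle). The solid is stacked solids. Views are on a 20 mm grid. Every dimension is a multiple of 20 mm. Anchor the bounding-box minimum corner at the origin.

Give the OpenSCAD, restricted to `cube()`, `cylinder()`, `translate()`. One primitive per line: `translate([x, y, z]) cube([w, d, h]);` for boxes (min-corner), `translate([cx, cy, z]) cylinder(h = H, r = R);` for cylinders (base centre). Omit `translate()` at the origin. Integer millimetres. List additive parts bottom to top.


cube([320, 320, 100]);
translate([160, 160, 100]) cylinder(h = 100, r = 140);
translate([160, 160, 200]) cylinder(h = 120, r = 120);
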